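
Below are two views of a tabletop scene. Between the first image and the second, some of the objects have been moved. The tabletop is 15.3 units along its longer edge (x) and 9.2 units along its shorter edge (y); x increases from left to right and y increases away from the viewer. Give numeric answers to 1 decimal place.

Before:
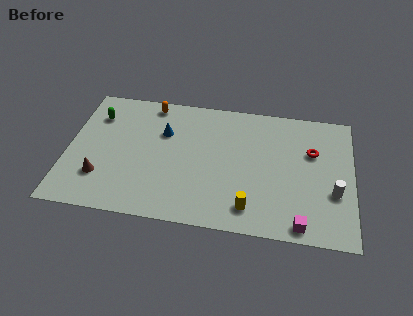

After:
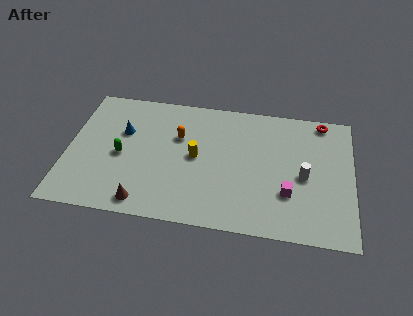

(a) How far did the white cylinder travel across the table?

1.8

From (14.3, 3.3) to (12.7, 4.2), the white cylinder covered √(1.6² + 0.9²) ≈ 1.8 units.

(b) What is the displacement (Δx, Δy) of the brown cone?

(2.4, -1.4)

The brown cone was at about (1.9, 2.5) and moved to about (4.3, 1.1).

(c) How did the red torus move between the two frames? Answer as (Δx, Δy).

(0.5, 2.3)

The red torus started near (13.1, 6.0) and ended near (13.6, 8.3).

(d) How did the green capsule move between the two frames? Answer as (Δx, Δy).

(1.5, -2.7)

The green capsule started near (1.4, 6.9) and ended near (2.9, 4.2).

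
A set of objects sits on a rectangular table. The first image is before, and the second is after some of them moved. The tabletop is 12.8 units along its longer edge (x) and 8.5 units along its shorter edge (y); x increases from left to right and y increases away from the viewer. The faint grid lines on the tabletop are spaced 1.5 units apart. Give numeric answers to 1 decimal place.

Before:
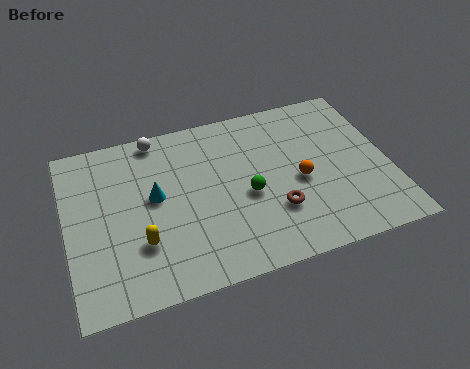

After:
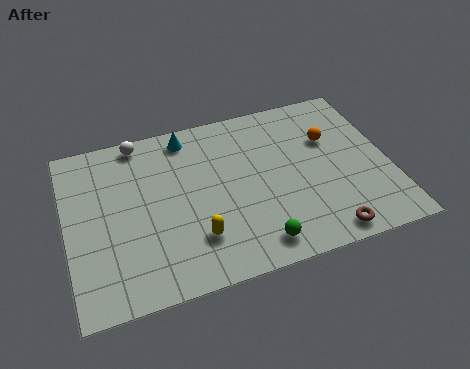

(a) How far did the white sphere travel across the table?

0.7

The white sphere was near (3.8, 7.7) before and (3.1, 7.7) after, so it travelled √(0.7² + 0.0²) ≈ 0.7 units.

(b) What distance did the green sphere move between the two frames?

2.5

The green sphere moved from about (7.1, 3.7) to (7.2, 1.2), a distance of √(0.1² + 2.5²) ≈ 2.5.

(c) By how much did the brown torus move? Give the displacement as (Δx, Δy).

(1.8, -1.7)

The brown torus started near (8.1, 2.6) and ended near (9.9, 0.9).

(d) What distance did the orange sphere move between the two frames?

2.3

The orange sphere was near (9.2, 3.8) before and (10.6, 5.6) after, so it travelled √(1.4² + 1.8²) ≈ 2.3 units.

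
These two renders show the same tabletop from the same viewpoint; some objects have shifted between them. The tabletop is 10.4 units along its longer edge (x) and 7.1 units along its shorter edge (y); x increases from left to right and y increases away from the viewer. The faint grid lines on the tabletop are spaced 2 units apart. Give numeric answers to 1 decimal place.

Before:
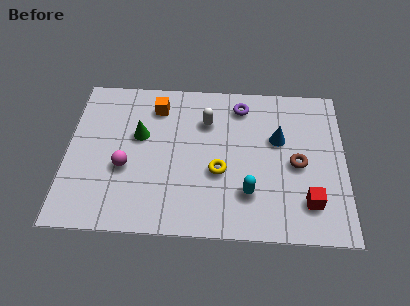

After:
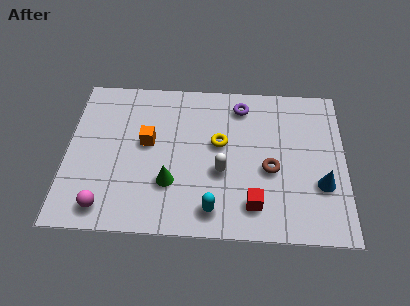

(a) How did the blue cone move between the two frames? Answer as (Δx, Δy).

(1.6, -2.0)

From the two frames, the blue cone sits at roughly (7.9, 4.4) before and (9.5, 2.4) after.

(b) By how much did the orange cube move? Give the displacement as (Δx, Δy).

(-0.3, -1.7)

The orange cube started near (3.3, 5.7) and ended near (3.0, 4.0).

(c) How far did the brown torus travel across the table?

1.0

The brown torus moved from about (8.6, 3.3) to (7.6, 3.0), a distance of √(1.0² + 0.3²) ≈ 1.0.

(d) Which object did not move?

the purple torus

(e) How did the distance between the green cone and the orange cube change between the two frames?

+0.5

The distance was about 1.5 in the first image and 2.0 in the second, so they moved 0.5 units further apart.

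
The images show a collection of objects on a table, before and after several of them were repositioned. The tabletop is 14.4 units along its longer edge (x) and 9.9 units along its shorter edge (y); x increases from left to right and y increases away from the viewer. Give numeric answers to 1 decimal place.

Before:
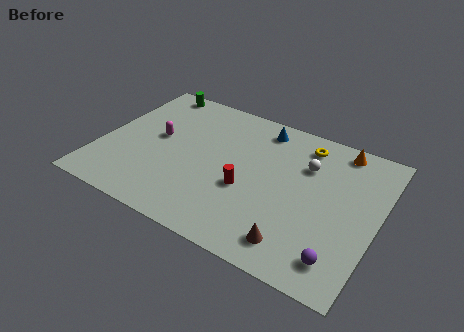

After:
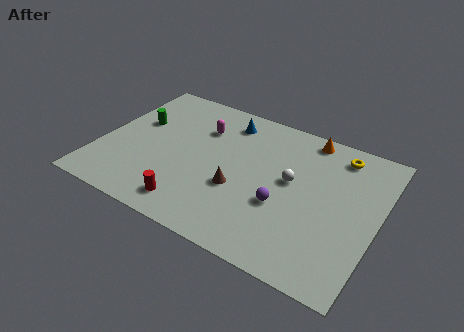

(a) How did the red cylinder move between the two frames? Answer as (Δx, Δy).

(-2.5, -2.4)

From the two frames, the red cylinder sits at roughly (7.8, 3.9) before and (5.3, 1.5) after.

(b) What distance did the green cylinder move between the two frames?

2.9

The green cylinder was near (1.9, 9.0) before and (1.6, 6.1) after, so it travelled √(0.3² + 2.9²) ≈ 2.9 units.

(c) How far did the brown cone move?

3.9

The brown cone was near (10.7, 1.6) before and (7.4, 3.7) after, so it travelled √(3.3² + 2.1²) ≈ 3.9 units.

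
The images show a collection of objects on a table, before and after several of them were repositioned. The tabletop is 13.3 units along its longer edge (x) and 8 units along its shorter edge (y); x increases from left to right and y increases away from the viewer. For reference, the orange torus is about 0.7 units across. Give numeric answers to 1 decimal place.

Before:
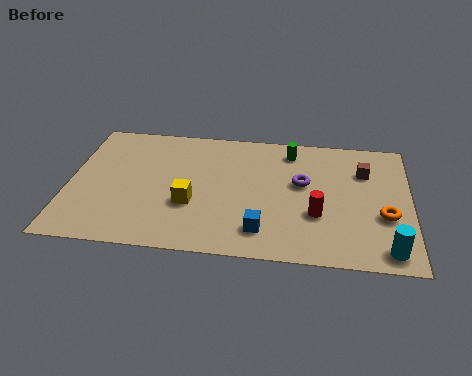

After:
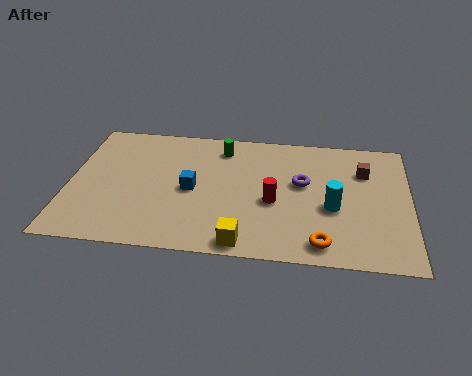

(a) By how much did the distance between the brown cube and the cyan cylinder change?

-2.1

The distance was about 4.8 in the first image and 2.7 in the second, so they moved 2.1 units closer together.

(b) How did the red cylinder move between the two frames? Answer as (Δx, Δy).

(-1.7, 0.6)

From the two frames, the red cylinder sits at roughly (9.7, 2.8) before and (8.0, 3.4) after.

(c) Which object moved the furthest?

the blue cube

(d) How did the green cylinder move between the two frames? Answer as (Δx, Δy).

(-2.7, -0.1)

From the two frames, the green cylinder sits at roughly (8.6, 6.7) before and (5.9, 6.6) after.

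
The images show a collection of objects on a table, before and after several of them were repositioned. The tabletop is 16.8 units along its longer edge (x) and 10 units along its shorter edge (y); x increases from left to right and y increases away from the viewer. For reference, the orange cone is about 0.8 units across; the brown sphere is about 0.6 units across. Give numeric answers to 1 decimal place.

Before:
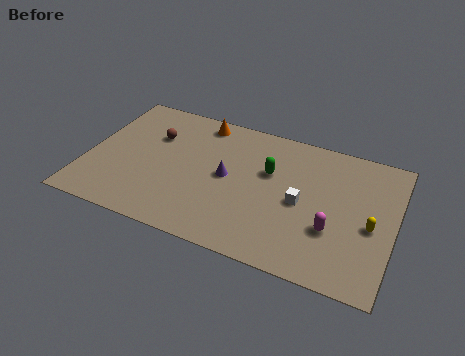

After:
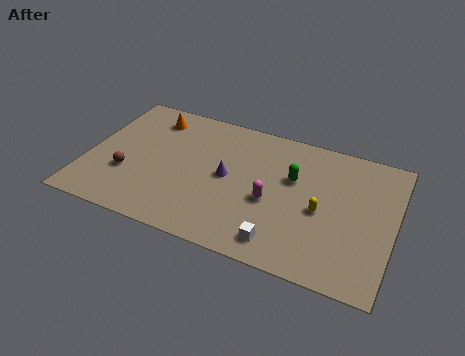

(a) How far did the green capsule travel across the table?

1.3

The green capsule was near (9.9, 6.3) before and (11.2, 6.3) after, so it travelled √(1.3² + 0.0²) ≈ 1.3 units.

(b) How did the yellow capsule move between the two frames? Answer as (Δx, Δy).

(-2.7, 0.1)

From the two frames, the yellow capsule sits at roughly (15.6, 4.4) before and (12.9, 4.5) after.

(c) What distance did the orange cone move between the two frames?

2.8

From (5.8, 8.8) to (3.1, 8.2), the orange cone covered √(2.7² + 0.6²) ≈ 2.8 units.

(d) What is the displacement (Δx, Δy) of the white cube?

(-0.8, -3.2)

The white cube was at about (11.8, 4.7) and moved to about (11.0, 1.5).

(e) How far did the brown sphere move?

3.6

From (3.4, 6.8) to (2.3, 3.4), the brown sphere covered √(1.1² + 3.4²) ≈ 3.6 units.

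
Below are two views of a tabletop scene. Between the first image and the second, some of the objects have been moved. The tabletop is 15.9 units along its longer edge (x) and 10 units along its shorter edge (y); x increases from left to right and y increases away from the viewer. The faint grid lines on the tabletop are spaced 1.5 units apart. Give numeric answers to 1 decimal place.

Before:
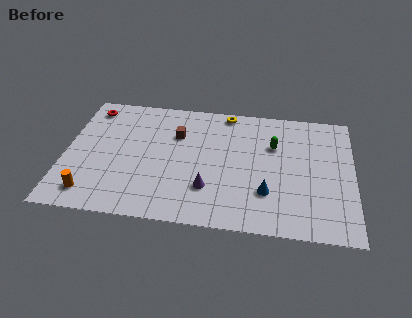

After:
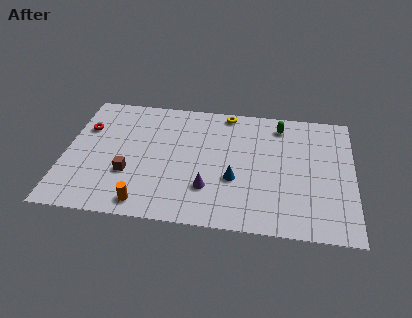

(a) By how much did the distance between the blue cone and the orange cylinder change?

-4.3

Before: roughly 9.7 units apart; after: 5.4. That's 4.3 units closer together.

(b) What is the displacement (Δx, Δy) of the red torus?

(-0.2, -1.7)

The red torus started near (1.2, 8.5) and ended near (1.0, 6.8).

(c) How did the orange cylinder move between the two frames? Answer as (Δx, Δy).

(3.0, -0.4)

From the two frames, the orange cylinder sits at roughly (1.6, 1.6) before and (4.6, 1.2) after.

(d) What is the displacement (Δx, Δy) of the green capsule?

(0.3, 1.7)

The green capsule was at about (11.5, 6.7) and moved to about (11.8, 8.4).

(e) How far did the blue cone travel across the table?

2.0

The blue cone moved from about (11.2, 2.9) to (9.4, 3.7), a distance of √(1.8² + 0.8²) ≈ 2.0.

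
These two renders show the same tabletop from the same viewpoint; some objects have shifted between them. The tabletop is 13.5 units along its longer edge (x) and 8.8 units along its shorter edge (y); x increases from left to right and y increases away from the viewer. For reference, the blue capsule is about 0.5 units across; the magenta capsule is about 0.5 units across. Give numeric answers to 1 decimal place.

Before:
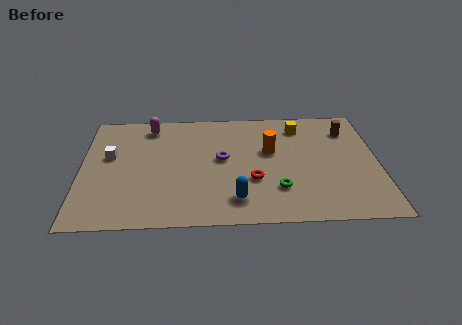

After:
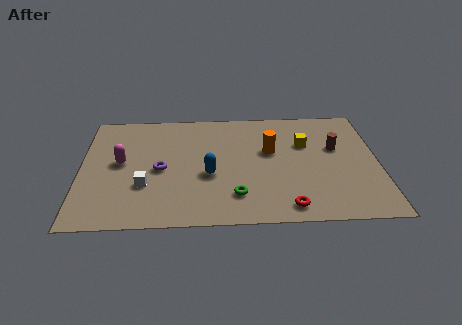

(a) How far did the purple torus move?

2.9

The purple torus moved from about (6.4, 4.8) to (3.6, 4.1), a distance of √(2.8² + 0.7²) ≈ 2.9.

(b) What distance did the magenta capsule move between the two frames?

3.1

The magenta capsule was near (3.1, 7.5) before and (1.8, 4.7) after, so it travelled √(1.3² + 2.8²) ≈ 3.1 units.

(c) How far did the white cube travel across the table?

2.8

The white cube was near (1.3, 5.2) before and (2.9, 2.9) after, so it travelled √(1.6² + 2.3²) ≈ 2.8 units.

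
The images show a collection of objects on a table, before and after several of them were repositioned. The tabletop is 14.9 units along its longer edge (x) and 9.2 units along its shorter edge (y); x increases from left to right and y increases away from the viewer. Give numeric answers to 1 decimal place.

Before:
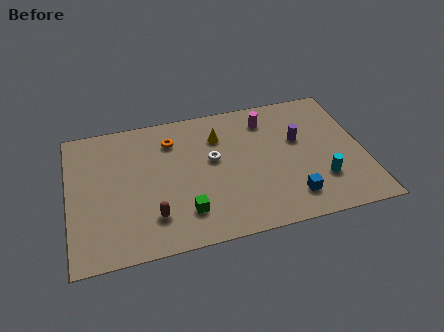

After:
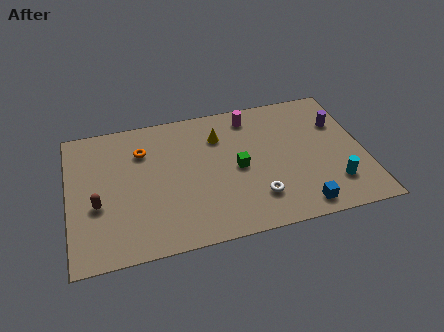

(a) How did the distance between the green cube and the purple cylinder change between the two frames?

-1.3

Before: roughly 6.9 units apart; after: 5.6. That's 1.3 units closer together.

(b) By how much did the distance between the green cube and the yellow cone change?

-2.6

Before: roughly 5.1 units apart; after: 2.5. That's 2.6 units closer together.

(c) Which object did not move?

the yellow cone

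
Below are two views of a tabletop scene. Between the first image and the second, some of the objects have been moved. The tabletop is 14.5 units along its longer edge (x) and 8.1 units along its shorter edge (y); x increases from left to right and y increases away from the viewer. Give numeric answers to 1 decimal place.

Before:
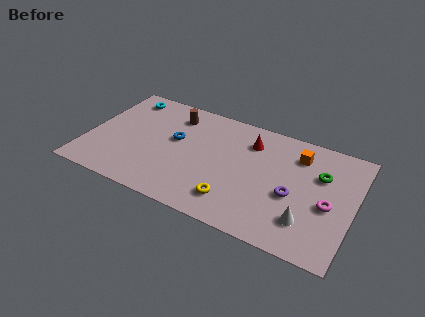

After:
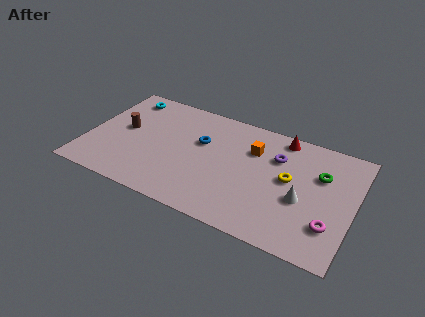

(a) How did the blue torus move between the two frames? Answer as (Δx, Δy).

(1.4, 0.4)

The blue torus started near (4.7, 4.7) and ended near (6.1, 5.1).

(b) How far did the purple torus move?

2.5

The purple torus was near (11.3, 3.4) before and (10.2, 5.7) after, so it travelled √(1.1² + 2.3²) ≈ 2.5 units.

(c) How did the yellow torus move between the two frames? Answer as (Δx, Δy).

(2.7, 2.7)

From the two frames, the yellow torus sits at roughly (8.3, 1.7) before and (11.0, 4.4) after.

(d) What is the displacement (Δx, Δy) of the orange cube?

(-2.4, -0.6)

From the two frames, the orange cube sits at roughly (11.3, 6.3) before and (8.9, 5.7) after.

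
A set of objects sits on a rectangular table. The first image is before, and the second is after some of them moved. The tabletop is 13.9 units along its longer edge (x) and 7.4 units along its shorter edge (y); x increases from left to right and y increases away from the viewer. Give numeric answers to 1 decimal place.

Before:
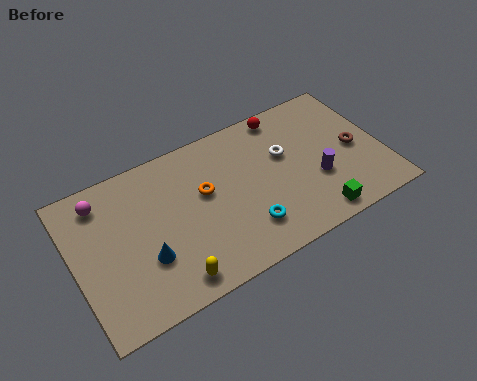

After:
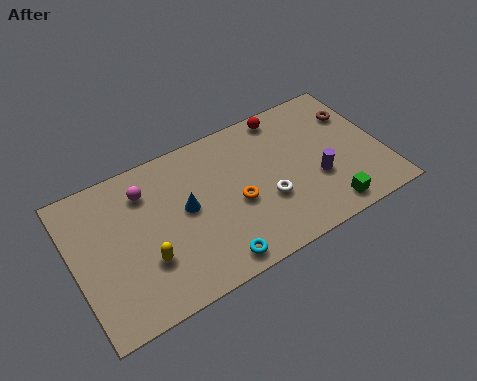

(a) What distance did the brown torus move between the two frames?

1.8

From (12.7, 3.5) to (13.0, 5.3), the brown torus covered √(0.3² + 1.8²) ≈ 1.8 units.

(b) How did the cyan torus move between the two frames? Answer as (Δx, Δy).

(-1.6, -0.9)

From the two frames, the cyan torus sits at roughly (7.4, 1.8) before and (5.8, 0.9) after.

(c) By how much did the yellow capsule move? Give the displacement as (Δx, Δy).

(-0.9, 1.4)

The yellow capsule started near (3.9, 1.0) and ended near (3.0, 2.4).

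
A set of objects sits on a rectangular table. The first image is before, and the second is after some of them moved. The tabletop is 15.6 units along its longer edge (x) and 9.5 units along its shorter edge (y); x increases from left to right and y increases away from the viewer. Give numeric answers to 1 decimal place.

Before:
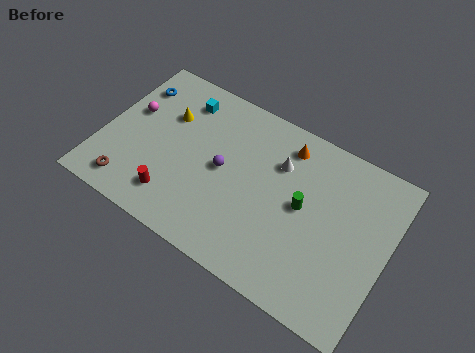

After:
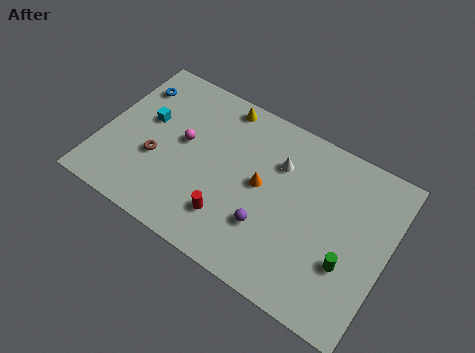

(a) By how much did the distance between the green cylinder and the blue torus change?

+3.1

They were about 10.2 units apart before and 13.3 after — 3.1 units further apart.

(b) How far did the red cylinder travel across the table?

3.0

The red cylinder moved from about (4.4, 1.9) to (7.4, 2.3), a distance of √(3.0² + 0.4²) ≈ 3.0.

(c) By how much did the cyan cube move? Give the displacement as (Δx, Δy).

(-1.6, -2.1)

The cyan cube started near (3.8, 7.7) and ended near (2.2, 5.6).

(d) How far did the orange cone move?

3.0

From (9.6, 7.9) to (8.7, 5.0), the orange cone covered √(0.9² + 2.9²) ≈ 3.0 units.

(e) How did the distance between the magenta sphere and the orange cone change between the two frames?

-4.2

Before: roughly 8.6 units apart; after: 4.4. That's 4.2 units closer together.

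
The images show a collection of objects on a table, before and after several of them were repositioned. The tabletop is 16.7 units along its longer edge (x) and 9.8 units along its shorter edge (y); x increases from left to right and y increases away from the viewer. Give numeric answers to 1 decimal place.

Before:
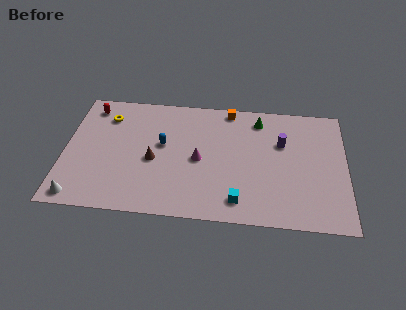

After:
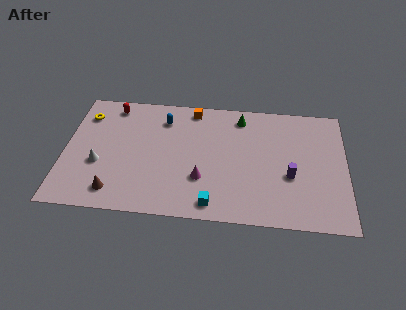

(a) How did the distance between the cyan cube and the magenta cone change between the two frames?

-1.8

They were about 3.8 units apart before and 2.0 after — 1.8 units closer together.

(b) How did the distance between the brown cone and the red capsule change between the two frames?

+1.3

The distance was about 5.6 in the first image and 6.9 in the second, so they moved 1.3 units further apart.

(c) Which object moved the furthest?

the brown cone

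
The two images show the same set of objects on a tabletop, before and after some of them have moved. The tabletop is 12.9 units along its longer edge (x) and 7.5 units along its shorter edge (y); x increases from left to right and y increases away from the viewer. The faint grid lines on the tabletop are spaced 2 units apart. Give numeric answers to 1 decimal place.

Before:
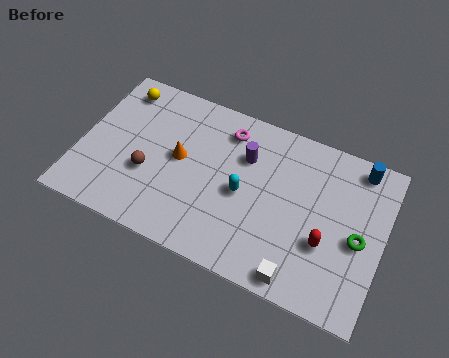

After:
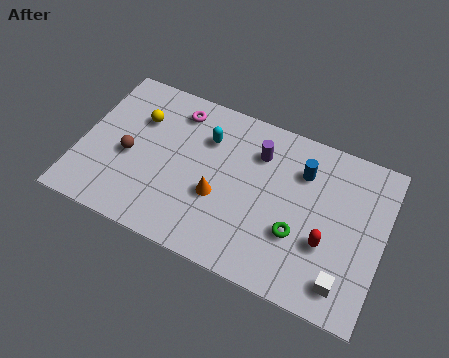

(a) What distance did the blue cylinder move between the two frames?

2.5

The blue cylinder moved from about (11.6, 6.6) to (9.3, 5.5), a distance of √(2.3² + 1.1²) ≈ 2.5.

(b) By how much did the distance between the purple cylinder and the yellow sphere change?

-0.6

They were about 5.7 units apart before and 5.1 after — 0.6 units closer together.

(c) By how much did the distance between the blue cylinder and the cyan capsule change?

-1.4

The distance was about 5.5 in the first image and 4.1 in the second, so they moved 1.4 units closer together.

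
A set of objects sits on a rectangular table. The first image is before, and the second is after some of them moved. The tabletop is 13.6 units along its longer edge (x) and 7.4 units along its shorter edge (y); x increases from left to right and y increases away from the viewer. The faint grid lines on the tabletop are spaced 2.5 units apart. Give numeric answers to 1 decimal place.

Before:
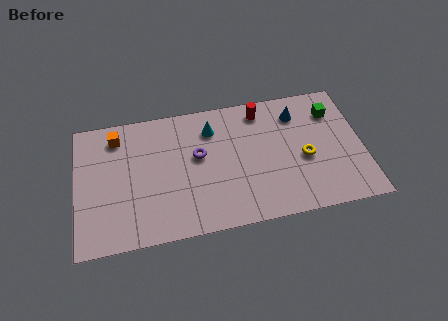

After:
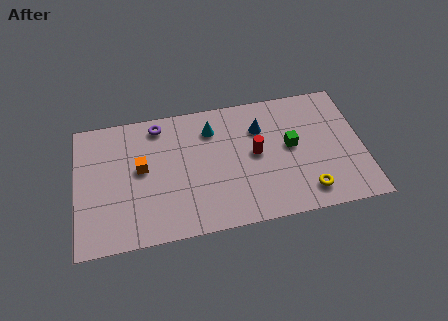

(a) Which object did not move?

the cyan cone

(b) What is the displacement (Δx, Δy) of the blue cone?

(-1.8, -0.5)

From the two frames, the blue cone sits at roughly (10.6, 5.8) before and (8.8, 5.3) after.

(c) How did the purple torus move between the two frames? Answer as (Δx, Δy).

(-1.8, 2.1)

The purple torus was at about (5.8, 4.3) and moved to about (4.0, 6.4).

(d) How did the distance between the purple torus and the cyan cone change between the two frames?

+1.0

Before: roughly 1.6 units apart; after: 2.6. That's 1.0 units further apart.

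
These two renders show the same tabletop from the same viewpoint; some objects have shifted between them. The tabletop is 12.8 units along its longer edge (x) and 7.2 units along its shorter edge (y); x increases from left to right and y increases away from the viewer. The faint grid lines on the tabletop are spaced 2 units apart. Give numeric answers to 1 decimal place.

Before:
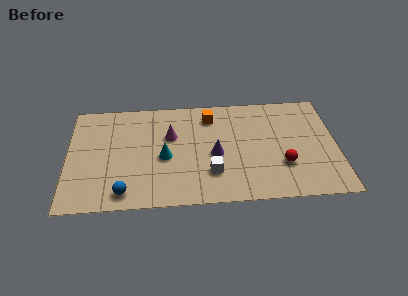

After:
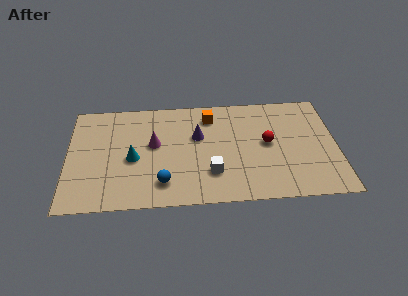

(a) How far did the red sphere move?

1.7

The red sphere was near (10.2, 2.3) before and (9.5, 3.8) after, so it travelled √(0.7² + 1.5²) ≈ 1.7 units.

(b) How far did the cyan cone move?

1.5

The cyan cone moved from about (4.6, 3.2) to (3.1, 3.2), a distance of √(1.5² + 0.0²) ≈ 1.5.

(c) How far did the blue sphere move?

1.9

The blue sphere moved from about (2.7, 1.0) to (4.5, 1.5), a distance of √(1.8² + 0.5²) ≈ 1.9.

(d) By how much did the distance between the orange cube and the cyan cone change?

+1.1

They were about 3.4 units apart before and 4.5 after — 1.1 units further apart.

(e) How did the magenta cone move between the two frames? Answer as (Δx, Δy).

(-0.8, -0.5)

From the two frames, the magenta cone sits at roughly (4.9, 4.6) before and (4.1, 4.1) after.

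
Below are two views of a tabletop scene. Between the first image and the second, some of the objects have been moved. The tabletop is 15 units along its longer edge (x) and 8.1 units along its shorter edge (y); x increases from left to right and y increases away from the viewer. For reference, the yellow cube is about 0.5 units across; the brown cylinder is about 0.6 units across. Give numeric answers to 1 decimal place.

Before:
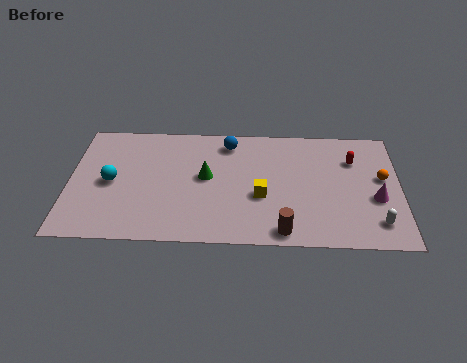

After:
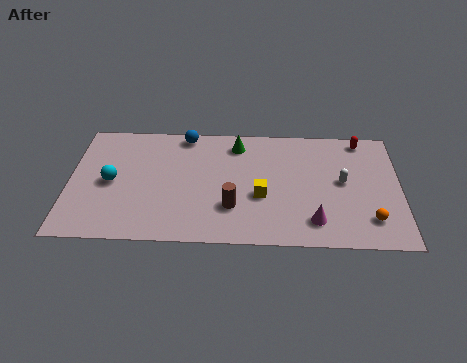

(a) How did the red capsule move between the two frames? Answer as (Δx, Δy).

(0.4, 1.4)

The red capsule started near (12.9, 5.8) and ended near (13.3, 7.2).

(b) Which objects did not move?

the cyan sphere and the yellow cube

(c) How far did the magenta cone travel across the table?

3.2

The magenta cone was near (13.9, 3.2) before and (11.1, 1.6) after, so it travelled √(2.8² + 1.6²) ≈ 3.2 units.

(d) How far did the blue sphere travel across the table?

2.1

From (7.2, 6.8) to (5.2, 7.3), the blue sphere covered √(2.0² + 0.5²) ≈ 2.1 units.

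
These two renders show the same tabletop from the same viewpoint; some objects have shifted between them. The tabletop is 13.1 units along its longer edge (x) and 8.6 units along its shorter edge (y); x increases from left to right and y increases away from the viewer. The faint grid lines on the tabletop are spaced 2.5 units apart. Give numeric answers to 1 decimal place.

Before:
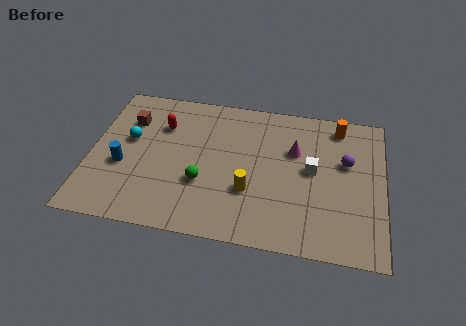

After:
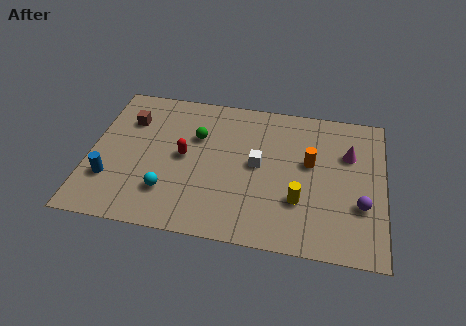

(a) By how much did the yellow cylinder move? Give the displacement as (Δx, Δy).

(2.2, -0.2)

The yellow cylinder was at about (7.2, 2.9) and moved to about (9.4, 2.7).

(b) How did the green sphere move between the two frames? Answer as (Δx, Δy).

(-0.4, 2.7)

The green sphere started near (5.1, 3.0) and ended near (4.7, 5.7).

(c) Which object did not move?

the brown cube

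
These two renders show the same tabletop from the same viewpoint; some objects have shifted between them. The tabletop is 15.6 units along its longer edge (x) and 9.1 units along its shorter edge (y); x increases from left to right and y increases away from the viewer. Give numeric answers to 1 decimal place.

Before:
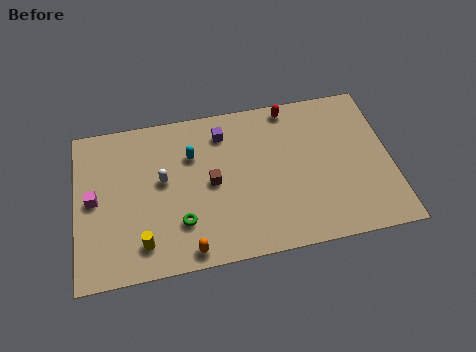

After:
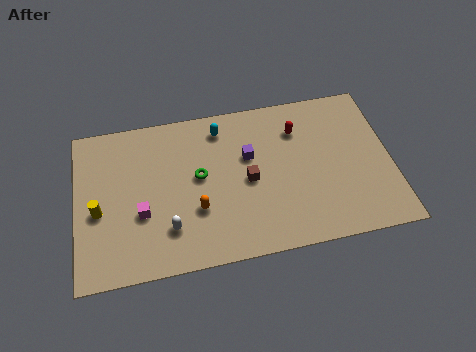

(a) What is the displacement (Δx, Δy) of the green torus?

(1.0, 2.5)

The green torus started near (5.1, 2.5) and ended near (6.1, 5.0).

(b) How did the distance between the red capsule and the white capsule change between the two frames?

+0.8

The distance was about 7.2 in the first image and 8.0 in the second, so they moved 0.8 units further apart.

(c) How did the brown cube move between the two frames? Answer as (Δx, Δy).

(1.8, -0.2)

The brown cube started near (6.7, 4.5) and ended near (8.5, 4.3).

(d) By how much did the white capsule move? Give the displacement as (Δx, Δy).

(0.2, -2.8)

From the two frames, the white capsule sits at roughly (4.3, 5.1) before and (4.5, 2.3) after.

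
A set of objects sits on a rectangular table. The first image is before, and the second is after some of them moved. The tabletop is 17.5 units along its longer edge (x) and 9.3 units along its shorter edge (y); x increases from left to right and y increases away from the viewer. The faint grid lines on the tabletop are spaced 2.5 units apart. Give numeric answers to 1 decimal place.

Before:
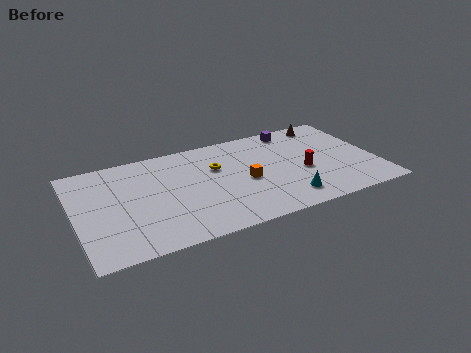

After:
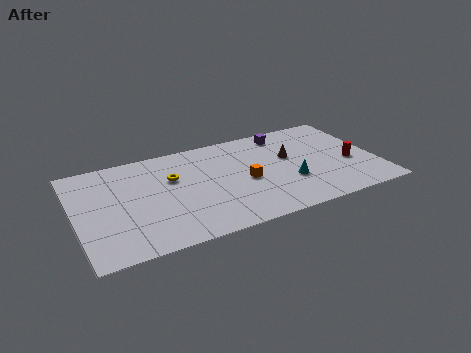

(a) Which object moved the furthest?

the brown cone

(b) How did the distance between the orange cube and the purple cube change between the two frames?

-0.5

The distance was about 5.2 in the first image and 4.7 in the second, so they moved 0.5 units closer together.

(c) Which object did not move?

the orange cube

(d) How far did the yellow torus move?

2.6

From (8.3, 6.1) to (5.7, 6.0), the yellow torus covered √(2.6² + 0.1²) ≈ 2.6 units.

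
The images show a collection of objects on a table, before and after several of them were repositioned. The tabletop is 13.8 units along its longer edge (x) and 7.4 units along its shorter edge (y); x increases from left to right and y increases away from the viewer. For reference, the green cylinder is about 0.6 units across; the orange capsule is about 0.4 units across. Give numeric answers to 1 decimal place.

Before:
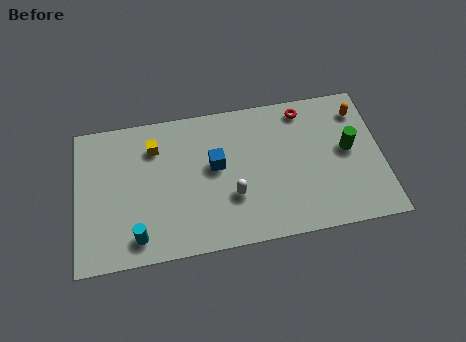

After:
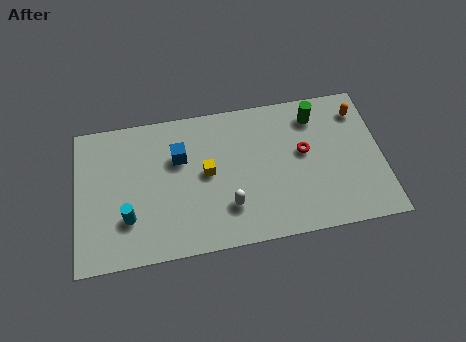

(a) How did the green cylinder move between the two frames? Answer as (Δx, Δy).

(-1.4, 2.0)

The green cylinder was at about (12.3, 4.0) and moved to about (10.9, 6.0).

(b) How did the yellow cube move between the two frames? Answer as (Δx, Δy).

(2.3, -1.7)

From the two frames, the yellow cube sits at roughly (3.6, 5.6) before and (5.9, 3.9) after.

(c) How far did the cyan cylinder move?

1.1

The cyan cylinder moved from about (2.7, 1.2) to (2.3, 2.2), a distance of √(0.4² + 1.0²) ≈ 1.1.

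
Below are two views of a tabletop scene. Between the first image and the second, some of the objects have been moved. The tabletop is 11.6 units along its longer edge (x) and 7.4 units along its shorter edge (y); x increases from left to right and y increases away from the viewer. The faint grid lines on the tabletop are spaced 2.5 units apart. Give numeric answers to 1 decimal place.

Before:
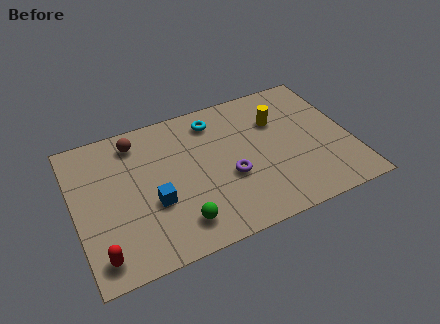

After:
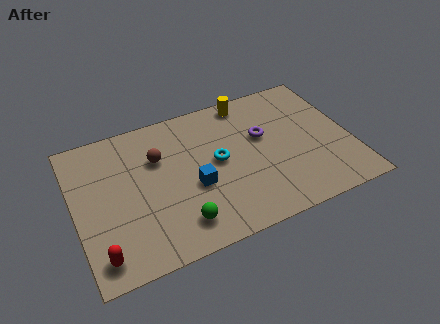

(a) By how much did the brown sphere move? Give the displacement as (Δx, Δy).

(0.8, -1.2)

The brown sphere was at about (2.8, 6.2) and moved to about (3.6, 5.0).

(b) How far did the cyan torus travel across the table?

2.2

The cyan torus was near (6.1, 6.1) before and (6.0, 3.9) after, so it travelled √(0.1² + 2.2²) ≈ 2.2 units.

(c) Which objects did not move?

the red capsule and the green sphere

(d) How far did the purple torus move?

2.3

The purple torus moved from about (6.4, 2.9) to (8.0, 4.5), a distance of √(1.6² + 1.6²) ≈ 2.3.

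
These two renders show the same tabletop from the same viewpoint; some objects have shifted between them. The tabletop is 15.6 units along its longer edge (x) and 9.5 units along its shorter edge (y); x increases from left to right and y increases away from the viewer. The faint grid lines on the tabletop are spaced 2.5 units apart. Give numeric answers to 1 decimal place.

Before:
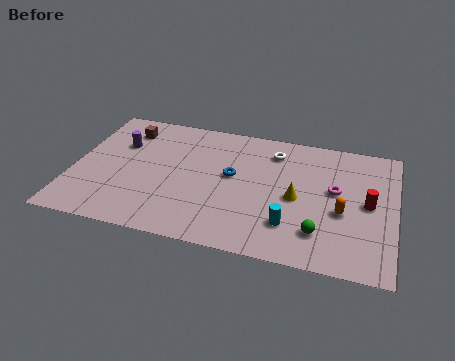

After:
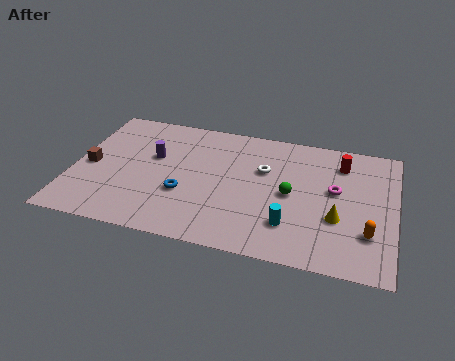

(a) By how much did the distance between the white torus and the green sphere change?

-3.9

They were about 6.0 units apart before and 2.1 after — 3.9 units closer together.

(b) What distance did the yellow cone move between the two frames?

2.2

The yellow cone was near (10.9, 4.4) before and (12.9, 3.4) after, so it travelled √(2.0² + 1.0²) ≈ 2.2 units.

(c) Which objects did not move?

the magenta torus and the cyan cylinder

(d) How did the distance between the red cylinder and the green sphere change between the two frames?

+0.3

Before: roughly 3.4 units apart; after: 3.7. That's 0.3 units further apart.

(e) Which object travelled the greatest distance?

the brown cube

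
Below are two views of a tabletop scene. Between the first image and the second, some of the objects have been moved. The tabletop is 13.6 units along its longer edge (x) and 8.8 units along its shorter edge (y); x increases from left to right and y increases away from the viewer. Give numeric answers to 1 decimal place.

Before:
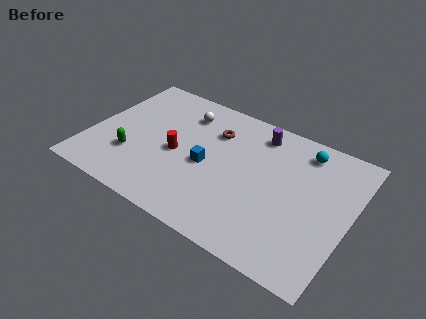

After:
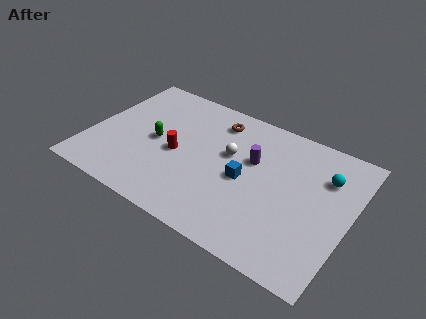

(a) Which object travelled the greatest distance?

the white sphere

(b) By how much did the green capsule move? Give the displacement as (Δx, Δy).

(1.0, 1.6)

From the two frames, the green capsule sits at roughly (2.4, 2.7) before and (3.4, 4.3) after.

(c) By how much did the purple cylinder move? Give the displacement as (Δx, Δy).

(0.0, -1.9)

From the two frames, the purple cylinder sits at roughly (8.4, 7.4) before and (8.4, 5.5) after.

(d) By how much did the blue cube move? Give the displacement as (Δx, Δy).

(2.0, 0.1)

From the two frames, the blue cube sits at roughly (6.2, 4.0) before and (8.2, 4.1) after.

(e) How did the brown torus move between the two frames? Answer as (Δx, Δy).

(0.0, 0.8)

The brown torus started near (6.2, 6.4) and ended near (6.2, 7.2).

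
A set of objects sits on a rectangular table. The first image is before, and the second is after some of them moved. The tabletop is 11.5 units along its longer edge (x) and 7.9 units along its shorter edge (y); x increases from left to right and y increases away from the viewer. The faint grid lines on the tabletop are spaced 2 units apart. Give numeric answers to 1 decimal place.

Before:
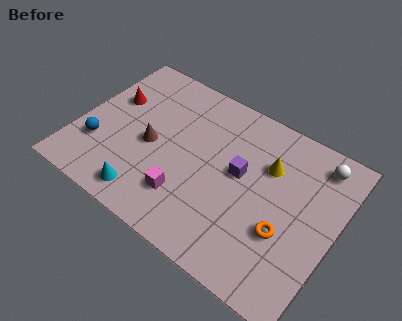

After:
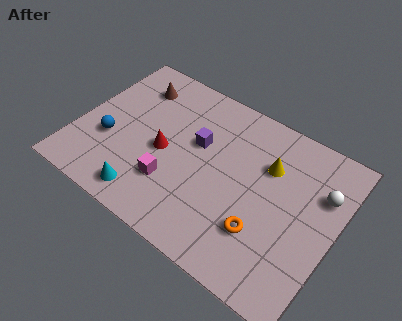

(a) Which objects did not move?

the yellow cone and the cyan cone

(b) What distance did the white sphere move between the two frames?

1.4

The white sphere was near (10.3, 6.7) before and (10.7, 5.4) after, so it travelled √(0.4² + 1.3²) ≈ 1.4 units.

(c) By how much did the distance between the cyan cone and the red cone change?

-2.1

The distance was about 4.6 in the first image and 2.5 in the second, so they moved 2.1 units closer together.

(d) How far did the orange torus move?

1.0

The orange torus moved from about (9.5, 2.8) to (8.6, 2.3), a distance of √(0.9² + 0.5²) ≈ 1.0.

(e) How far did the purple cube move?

2.0

From (7.2, 4.4) to (5.2, 4.8), the purple cube covered √(2.0² + 0.4²) ≈ 2.0 units.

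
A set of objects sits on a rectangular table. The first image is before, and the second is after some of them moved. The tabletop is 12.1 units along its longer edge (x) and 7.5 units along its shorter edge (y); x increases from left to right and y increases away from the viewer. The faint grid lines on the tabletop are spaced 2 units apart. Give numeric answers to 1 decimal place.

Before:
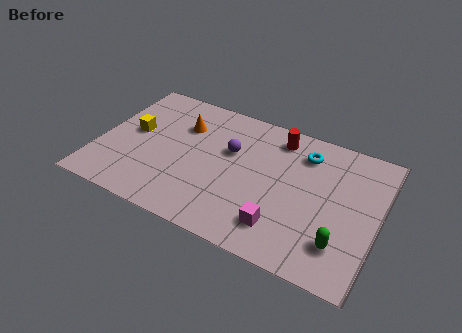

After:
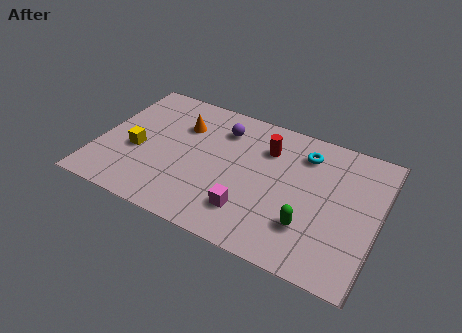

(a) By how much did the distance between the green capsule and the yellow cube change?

-1.9

The distance was about 9.6 in the first image and 7.7 in the second, so they moved 1.9 units closer together.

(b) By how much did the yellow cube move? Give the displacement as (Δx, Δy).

(0.3, -1.0)

The yellow cube started near (1.4, 4.1) and ended near (1.7, 3.1).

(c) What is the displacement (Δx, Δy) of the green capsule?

(-1.4, 0.3)

From the two frames, the green capsule sits at roughly (10.7, 1.8) before and (9.3, 2.1) after.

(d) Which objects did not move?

the cyan torus and the orange cone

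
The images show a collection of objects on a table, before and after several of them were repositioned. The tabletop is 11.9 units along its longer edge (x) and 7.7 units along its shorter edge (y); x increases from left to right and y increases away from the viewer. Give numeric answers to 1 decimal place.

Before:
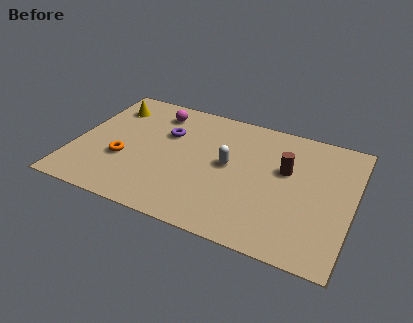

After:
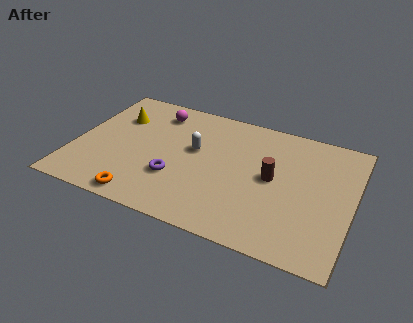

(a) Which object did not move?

the magenta sphere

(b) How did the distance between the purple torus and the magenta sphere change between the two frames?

+2.7

The distance was about 1.3 in the first image and 4.0 in the second, so they moved 2.7 units further apart.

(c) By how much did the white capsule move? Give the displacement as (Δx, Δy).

(-1.5, 0.4)

The white capsule was at about (6.6, 4.1) and moved to about (5.1, 4.5).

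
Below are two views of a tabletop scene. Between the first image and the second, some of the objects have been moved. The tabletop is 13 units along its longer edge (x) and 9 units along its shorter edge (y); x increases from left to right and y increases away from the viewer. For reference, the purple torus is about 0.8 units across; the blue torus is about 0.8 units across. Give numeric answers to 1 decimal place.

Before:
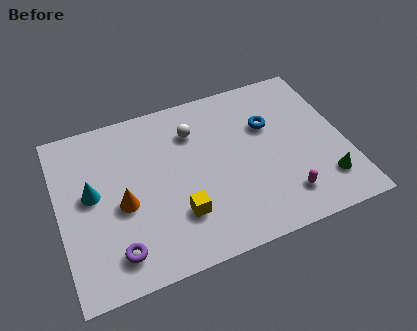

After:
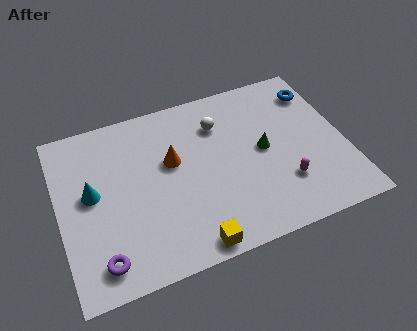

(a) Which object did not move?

the cyan cone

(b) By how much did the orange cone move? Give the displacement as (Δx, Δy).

(2.4, 1.5)

From the two frames, the orange cone sits at roughly (2.8, 3.9) before and (5.2, 5.4) after.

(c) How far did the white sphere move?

1.2

The white sphere moved from about (6.3, 6.7) to (7.5, 6.7), a distance of √(1.2² + 0.0²) ≈ 1.2.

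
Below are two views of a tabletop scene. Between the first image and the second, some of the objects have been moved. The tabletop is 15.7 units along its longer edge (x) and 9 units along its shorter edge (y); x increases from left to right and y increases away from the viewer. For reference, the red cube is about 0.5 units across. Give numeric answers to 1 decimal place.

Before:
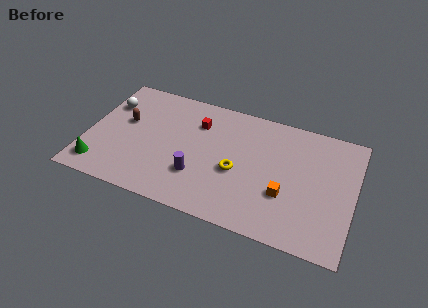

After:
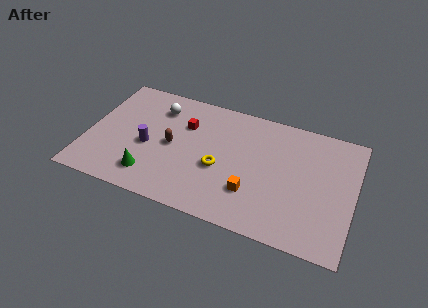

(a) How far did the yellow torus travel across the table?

1.0

The yellow torus moved from about (8.9, 3.8) to (7.9, 3.7), a distance of √(1.0² + 0.1²) ≈ 1.0.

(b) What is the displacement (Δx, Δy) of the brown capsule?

(2.9, -0.9)

The brown capsule started near (2.1, 5.3) and ended near (5.0, 4.4).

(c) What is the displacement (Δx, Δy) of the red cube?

(-0.7, -0.4)

The red cube was at about (6.3, 6.6) and moved to about (5.6, 6.2).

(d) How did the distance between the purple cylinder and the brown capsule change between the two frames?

-3.8

Before: roughly 5.3 units apart; after: 1.5. That's 3.8 units closer together.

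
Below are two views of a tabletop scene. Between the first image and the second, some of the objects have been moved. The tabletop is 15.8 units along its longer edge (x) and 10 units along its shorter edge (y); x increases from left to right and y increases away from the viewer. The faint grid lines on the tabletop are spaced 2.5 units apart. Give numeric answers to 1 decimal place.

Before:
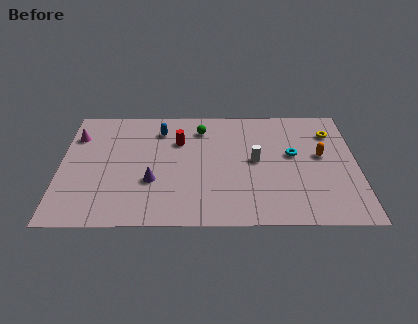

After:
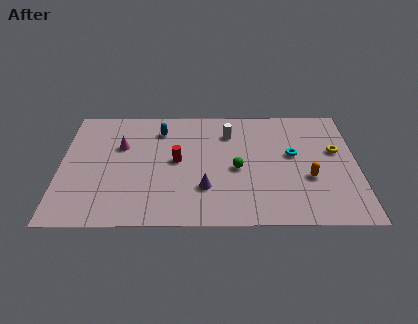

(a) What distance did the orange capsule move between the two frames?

2.0

From (13.9, 5.6) to (13.2, 3.7), the orange capsule covered √(0.7² + 1.9²) ≈ 2.0 units.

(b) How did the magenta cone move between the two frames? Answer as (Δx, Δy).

(2.4, -0.9)

The magenta cone started near (0.8, 7.4) and ended near (3.2, 6.5).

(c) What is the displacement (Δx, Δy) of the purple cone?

(2.8, -0.6)

The purple cone was at about (4.9, 3.5) and moved to about (7.7, 2.9).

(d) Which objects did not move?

the cyan torus and the blue capsule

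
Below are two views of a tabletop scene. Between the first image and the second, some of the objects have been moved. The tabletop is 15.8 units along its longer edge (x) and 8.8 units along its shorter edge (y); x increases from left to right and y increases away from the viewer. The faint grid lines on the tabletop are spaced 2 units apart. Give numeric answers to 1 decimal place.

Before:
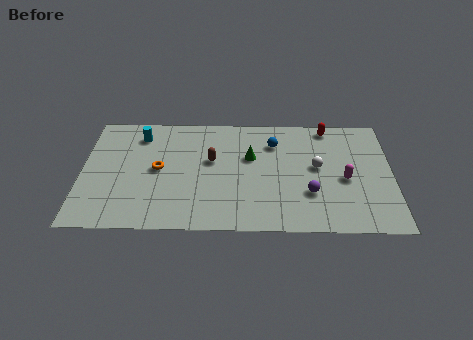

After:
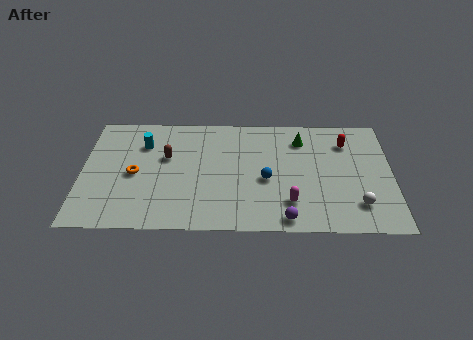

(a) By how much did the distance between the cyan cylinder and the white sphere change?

+2.4

Before: roughly 9.4 units apart; after: 11.8. That's 2.4 units further apart.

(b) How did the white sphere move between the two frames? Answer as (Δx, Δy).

(2.0, -2.8)

The white sphere started near (12.0, 4.8) and ended near (14.0, 2.0).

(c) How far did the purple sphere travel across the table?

2.2

From (11.6, 2.8) to (10.4, 0.9), the purple sphere covered √(1.2² + 1.9²) ≈ 2.2 units.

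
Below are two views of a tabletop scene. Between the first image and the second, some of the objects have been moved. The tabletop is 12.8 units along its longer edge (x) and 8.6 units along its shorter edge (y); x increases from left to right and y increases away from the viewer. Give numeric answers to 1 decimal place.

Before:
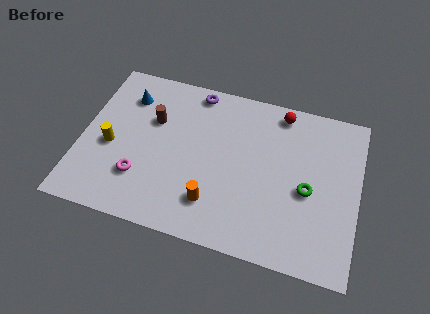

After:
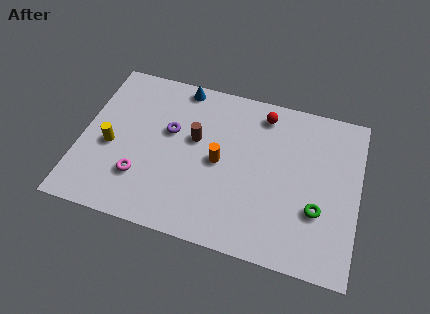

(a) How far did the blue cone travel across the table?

2.7

The blue cone was near (1.9, 6.6) before and (4.3, 7.8) after, so it travelled √(2.4² + 1.2²) ≈ 2.7 units.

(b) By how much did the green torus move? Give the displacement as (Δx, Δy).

(0.5, -0.9)

The green torus was at about (10.5, 3.8) and moved to about (11.0, 2.9).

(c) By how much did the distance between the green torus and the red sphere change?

+1.1

The distance was about 4.1 in the first image and 5.2 in the second, so they moved 1.1 units further apart.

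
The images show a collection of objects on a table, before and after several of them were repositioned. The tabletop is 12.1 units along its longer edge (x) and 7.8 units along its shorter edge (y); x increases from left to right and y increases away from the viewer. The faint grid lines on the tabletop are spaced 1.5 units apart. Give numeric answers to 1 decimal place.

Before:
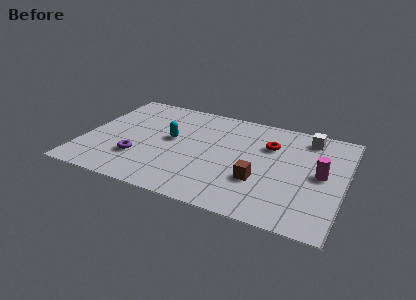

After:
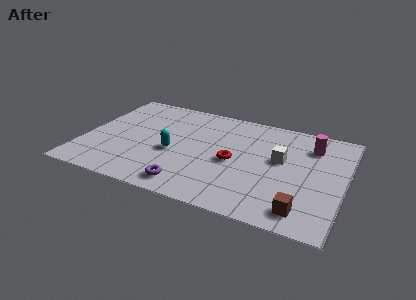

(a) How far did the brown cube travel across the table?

2.5

The brown cube moved from about (8.3, 2.6) to (10.4, 1.2), a distance of √(2.1² + 1.4²) ≈ 2.5.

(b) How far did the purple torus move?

2.8

The purple torus was near (2.7, 2.3) before and (5.2, 1.1) after, so it travelled √(2.5² + 1.2²) ≈ 2.8 units.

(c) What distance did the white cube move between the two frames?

2.4

The white cube moved from about (10.2, 6.6) to (9.1, 4.5), a distance of √(1.1² + 2.1²) ≈ 2.4.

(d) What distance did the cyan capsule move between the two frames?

1.0

From (4.0, 4.3) to (4.2, 3.3), the cyan capsule covered √(0.2² + 1.0²) ≈ 1.0 units.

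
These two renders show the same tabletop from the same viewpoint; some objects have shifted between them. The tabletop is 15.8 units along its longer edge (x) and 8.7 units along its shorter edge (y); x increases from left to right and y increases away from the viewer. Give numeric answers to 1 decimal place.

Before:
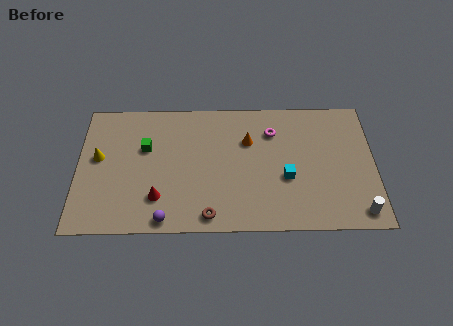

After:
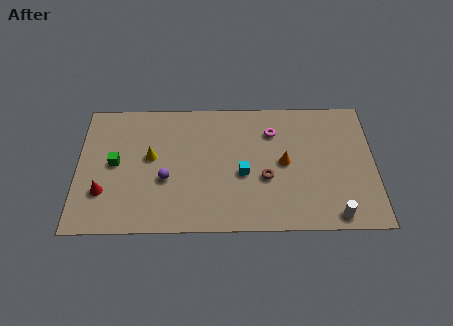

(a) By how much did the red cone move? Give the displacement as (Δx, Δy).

(-2.9, 0.4)

From the two frames, the red cone sits at roughly (4.3, 2.2) before and (1.4, 2.6) after.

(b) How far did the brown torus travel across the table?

3.8

The brown torus moved from about (7.0, 1.0) to (10.0, 3.4), a distance of √(3.0² + 2.4²) ≈ 3.8.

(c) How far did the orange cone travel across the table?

2.4

The orange cone was near (9.1, 5.9) before and (11.0, 4.4) after, so it travelled √(1.9² + 1.5²) ≈ 2.4 units.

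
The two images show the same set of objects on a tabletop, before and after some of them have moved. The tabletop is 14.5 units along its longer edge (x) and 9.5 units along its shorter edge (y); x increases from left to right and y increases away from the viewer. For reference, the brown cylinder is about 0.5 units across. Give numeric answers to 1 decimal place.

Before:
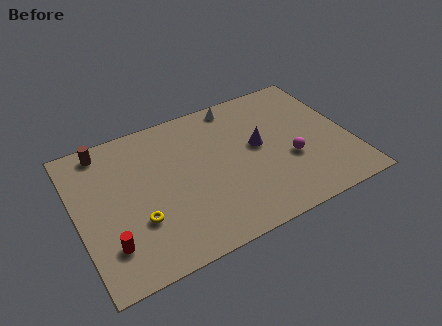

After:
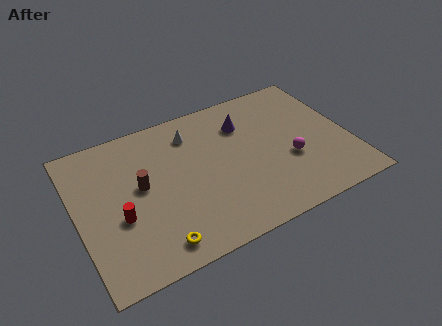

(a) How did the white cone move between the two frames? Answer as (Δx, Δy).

(-2.6, -1.0)

From the two frames, the white cone sits at roughly (9.0, 8.5) before and (6.4, 7.5) after.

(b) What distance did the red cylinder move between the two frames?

1.6

From (1.4, 2.3) to (2.1, 3.7), the red cylinder covered √(0.7² + 1.4²) ≈ 1.6 units.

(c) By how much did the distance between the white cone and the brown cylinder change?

-3.4

They were about 7.2 units apart before and 3.8 after — 3.4 units closer together.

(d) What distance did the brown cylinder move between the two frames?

3.6

From (1.8, 8.4) to (3.4, 5.2), the brown cylinder covered √(1.6² + 3.2²) ≈ 3.6 units.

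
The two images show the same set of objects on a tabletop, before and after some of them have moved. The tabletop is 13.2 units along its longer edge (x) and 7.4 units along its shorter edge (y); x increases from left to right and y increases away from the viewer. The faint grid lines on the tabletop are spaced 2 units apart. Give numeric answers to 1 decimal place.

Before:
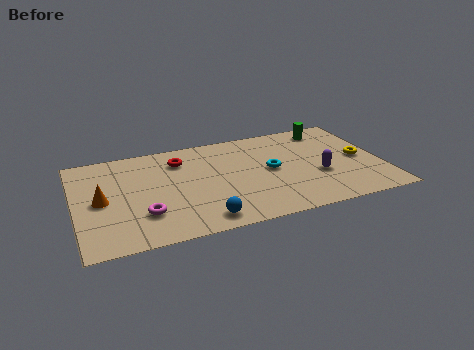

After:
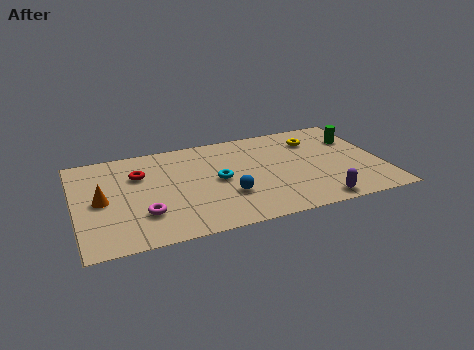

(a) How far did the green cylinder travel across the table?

1.6

The green cylinder moved from about (11.2, 6.3) to (12.3, 5.2), a distance of √(1.1² + 1.1²) ≈ 1.6.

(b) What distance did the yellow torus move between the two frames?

2.7

The yellow torus was near (12.3, 3.6) before and (10.5, 5.6) after, so it travelled √(1.8² + 2.0²) ≈ 2.7 units.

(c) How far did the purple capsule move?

2.0

The purple capsule was near (10.4, 2.8) before and (10.1, 0.8) after, so it travelled √(0.3² + 2.0²) ≈ 2.0 units.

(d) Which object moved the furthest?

the yellow torus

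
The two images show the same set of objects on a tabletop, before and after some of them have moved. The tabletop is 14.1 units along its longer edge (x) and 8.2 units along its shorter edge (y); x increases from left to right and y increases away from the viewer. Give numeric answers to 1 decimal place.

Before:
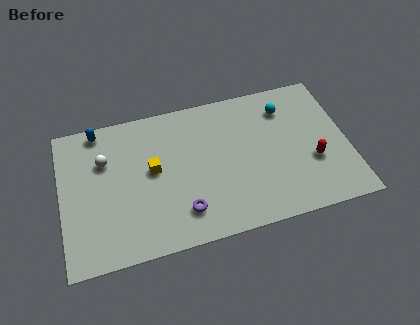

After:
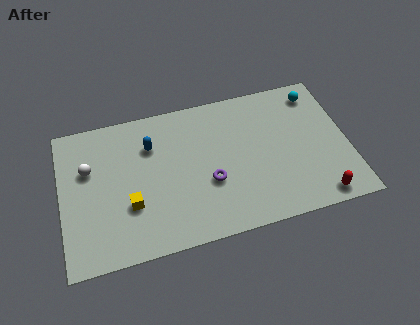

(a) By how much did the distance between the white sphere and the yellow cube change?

+0.6

They were about 2.5 units apart before and 3.1 after — 0.6 units further apart.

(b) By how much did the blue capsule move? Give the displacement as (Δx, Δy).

(2.5, -1.5)

From the two frames, the blue capsule sits at roughly (2.0, 7.4) before and (4.5, 5.9) after.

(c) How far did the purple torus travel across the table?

1.9

The purple torus moved from about (5.8, 1.8) to (7.2, 3.1), a distance of √(1.4² + 1.3²) ≈ 1.9.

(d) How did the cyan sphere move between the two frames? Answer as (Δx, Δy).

(1.6, 0.5)

The cyan sphere was at about (11.2, 6.4) and moved to about (12.8, 6.9).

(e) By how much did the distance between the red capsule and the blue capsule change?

-1.9

They were about 11.2 units apart before and 9.3 after — 1.9 units closer together.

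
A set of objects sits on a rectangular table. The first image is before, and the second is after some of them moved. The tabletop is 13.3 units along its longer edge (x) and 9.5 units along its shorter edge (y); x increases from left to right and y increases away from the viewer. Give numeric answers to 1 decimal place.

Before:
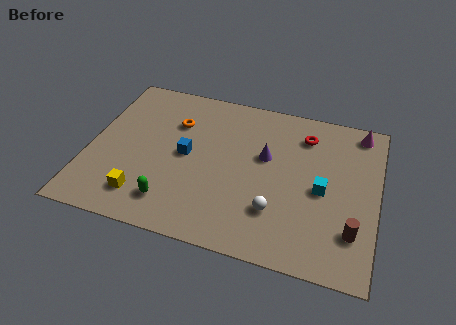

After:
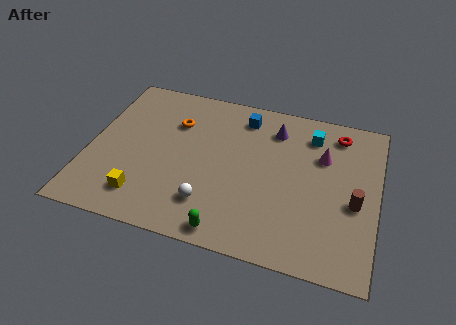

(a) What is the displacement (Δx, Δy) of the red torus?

(1.5, 0.5)

From the two frames, the red torus sits at roughly (9.8, 7.5) before and (11.3, 8.0) after.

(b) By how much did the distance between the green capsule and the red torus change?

+0.3

Before: roughly 8.1 units apart; after: 8.4. That's 0.3 units further apart.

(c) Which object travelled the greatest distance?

the blue cube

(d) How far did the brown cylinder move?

1.6

From (12.3, 2.4) to (12.3, 4.0), the brown cylinder covered √(0.0² + 1.6²) ≈ 1.6 units.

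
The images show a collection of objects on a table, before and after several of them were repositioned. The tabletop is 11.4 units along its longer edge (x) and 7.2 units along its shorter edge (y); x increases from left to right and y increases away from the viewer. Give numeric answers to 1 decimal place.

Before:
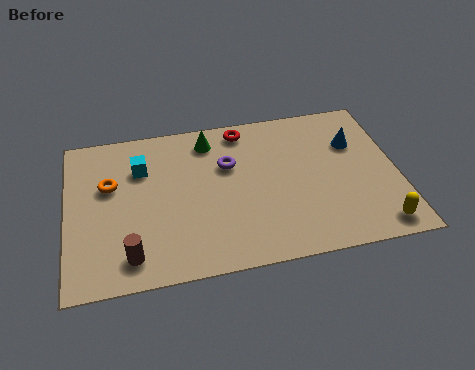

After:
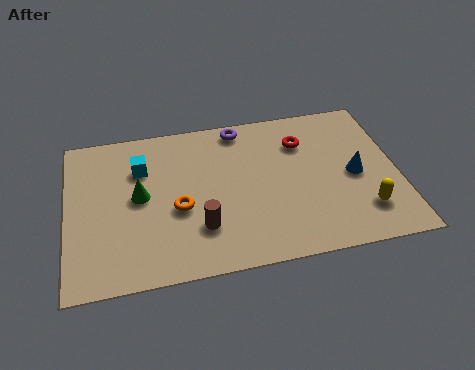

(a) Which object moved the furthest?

the green cone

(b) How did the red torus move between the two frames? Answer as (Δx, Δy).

(2.0, -1.0)

From the two frames, the red torus sits at roughly (6.2, 6.3) before and (8.2, 5.3) after.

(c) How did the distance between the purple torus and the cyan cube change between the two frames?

+0.7

Before: roughly 3.0 units apart; after: 3.7. That's 0.7 units further apart.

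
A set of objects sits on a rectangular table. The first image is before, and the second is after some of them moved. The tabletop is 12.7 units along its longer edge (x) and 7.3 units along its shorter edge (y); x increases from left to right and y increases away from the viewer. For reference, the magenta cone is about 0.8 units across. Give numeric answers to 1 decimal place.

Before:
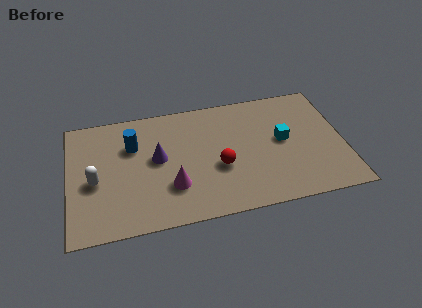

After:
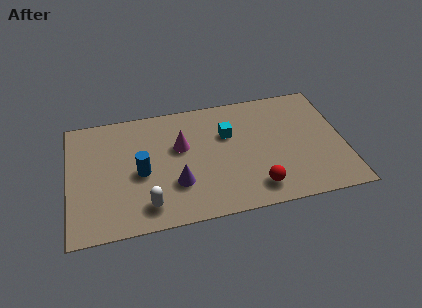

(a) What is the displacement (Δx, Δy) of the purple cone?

(0.8, -1.7)

The purple cone was at about (4.1, 4.0) and moved to about (4.9, 2.3).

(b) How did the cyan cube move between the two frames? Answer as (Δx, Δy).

(-2.5, 0.9)

From the two frames, the cyan cube sits at roughly (9.9, 3.9) before and (7.4, 4.8) after.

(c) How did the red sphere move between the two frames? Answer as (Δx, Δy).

(1.6, -1.6)

The red sphere was at about (6.9, 2.9) and moved to about (8.5, 1.3).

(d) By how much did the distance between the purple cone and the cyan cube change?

-2.3

The distance was about 5.8 in the first image and 3.5 in the second, so they moved 2.3 units closer together.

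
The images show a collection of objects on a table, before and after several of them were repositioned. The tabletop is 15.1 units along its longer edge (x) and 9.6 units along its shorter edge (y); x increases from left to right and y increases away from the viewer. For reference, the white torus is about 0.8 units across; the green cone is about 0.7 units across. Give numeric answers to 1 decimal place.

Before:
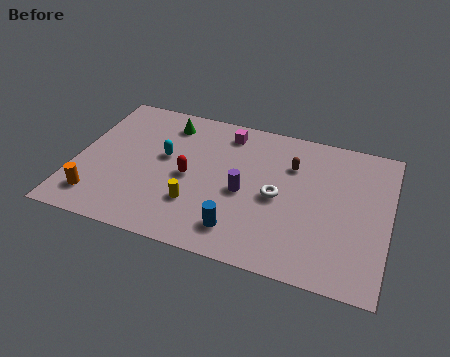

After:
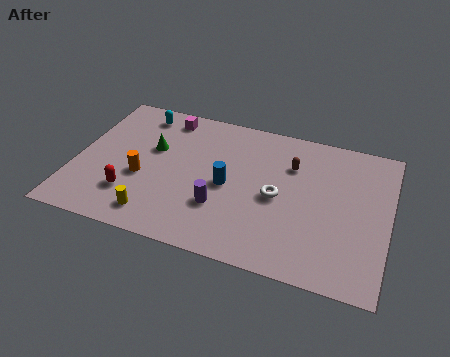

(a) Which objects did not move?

the brown capsule and the white torus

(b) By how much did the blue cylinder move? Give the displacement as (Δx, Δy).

(-0.8, 2.7)

The blue cylinder was at about (8.2, 1.8) and moved to about (7.4, 4.5).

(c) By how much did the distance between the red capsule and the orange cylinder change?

-3.6

The distance was about 5.0 in the first image and 1.4 in the second, so they moved 3.6 units closer together.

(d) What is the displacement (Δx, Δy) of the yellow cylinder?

(-1.8, -1.3)

From the two frames, the yellow cylinder sits at roughly (6.0, 2.8) before and (4.2, 1.5) after.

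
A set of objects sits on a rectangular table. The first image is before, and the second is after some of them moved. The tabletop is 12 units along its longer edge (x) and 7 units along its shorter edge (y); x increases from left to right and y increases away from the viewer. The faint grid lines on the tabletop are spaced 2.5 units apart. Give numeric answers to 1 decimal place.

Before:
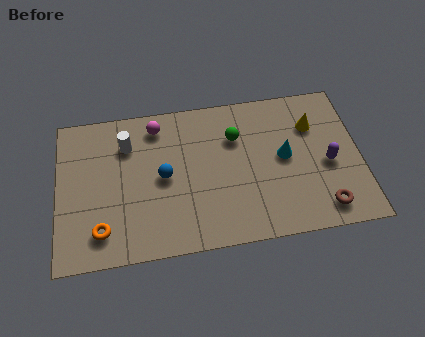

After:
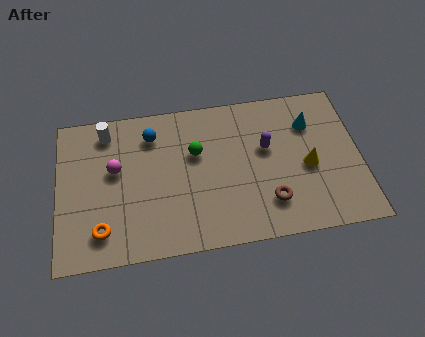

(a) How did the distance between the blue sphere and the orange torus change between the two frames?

+1.3

The distance was about 3.3 in the first image and 4.6 in the second, so they moved 1.3 units further apart.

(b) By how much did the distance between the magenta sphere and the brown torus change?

-1.5

The distance was about 8.0 in the first image and 6.5 in the second, so they moved 1.5 units closer together.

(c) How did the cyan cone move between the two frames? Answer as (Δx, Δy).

(1.1, 1.4)

The cyan cone was at about (9.0, 3.7) and moved to about (10.1, 5.1).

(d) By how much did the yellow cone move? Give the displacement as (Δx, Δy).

(-0.3, -1.9)

The yellow cone started near (10.2, 5.0) and ended near (9.9, 3.1).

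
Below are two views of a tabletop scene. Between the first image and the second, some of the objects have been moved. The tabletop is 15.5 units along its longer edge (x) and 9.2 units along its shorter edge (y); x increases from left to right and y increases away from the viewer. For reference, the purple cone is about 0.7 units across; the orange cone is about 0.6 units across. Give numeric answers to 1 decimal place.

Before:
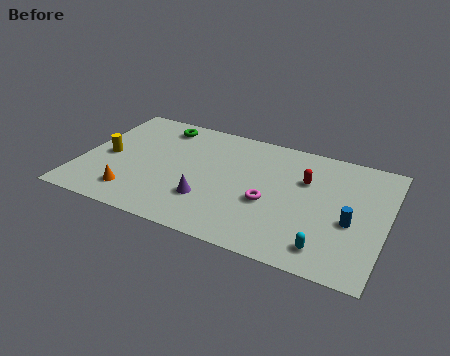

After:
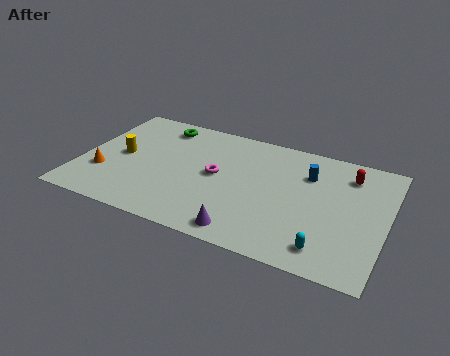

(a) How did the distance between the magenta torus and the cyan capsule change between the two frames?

+3.0

Before: roughly 3.8 units apart; after: 6.8. That's 3.0 units further apart.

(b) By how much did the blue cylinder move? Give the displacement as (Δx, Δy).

(-2.4, 2.8)

The blue cylinder was at about (13.8, 3.8) and moved to about (11.4, 6.6).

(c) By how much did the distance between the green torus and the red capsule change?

+1.9

They were about 7.9 units apart before and 9.8 after — 1.9 units further apart.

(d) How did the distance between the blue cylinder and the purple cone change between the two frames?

-1.1

They were about 7.2 units apart before and 6.1 after — 1.1 units closer together.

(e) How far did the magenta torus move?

3.0

The magenta torus moved from about (9.7, 3.7) to (6.9, 4.8), a distance of √(2.8² + 1.1²) ≈ 3.0.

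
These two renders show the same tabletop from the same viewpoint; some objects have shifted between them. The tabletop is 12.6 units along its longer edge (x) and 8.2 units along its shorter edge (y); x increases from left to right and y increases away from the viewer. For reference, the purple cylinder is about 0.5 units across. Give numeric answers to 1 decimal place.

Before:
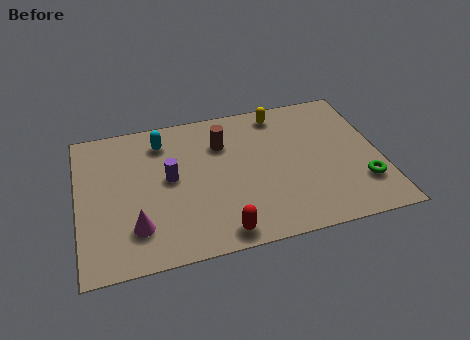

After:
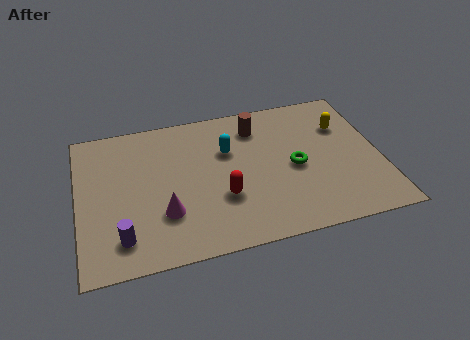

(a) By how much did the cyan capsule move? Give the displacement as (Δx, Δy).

(2.7, -1.2)

The cyan capsule started near (3.6, 6.6) and ended near (6.3, 5.4).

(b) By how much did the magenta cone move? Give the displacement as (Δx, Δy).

(1.2, 0.5)

From the two frames, the magenta cone sits at roughly (2.3, 2.0) before and (3.5, 2.5) after.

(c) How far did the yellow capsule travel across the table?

3.0

The yellow capsule moved from about (8.6, 7.1) to (11.2, 5.7), a distance of √(2.6² + 1.4²) ≈ 3.0.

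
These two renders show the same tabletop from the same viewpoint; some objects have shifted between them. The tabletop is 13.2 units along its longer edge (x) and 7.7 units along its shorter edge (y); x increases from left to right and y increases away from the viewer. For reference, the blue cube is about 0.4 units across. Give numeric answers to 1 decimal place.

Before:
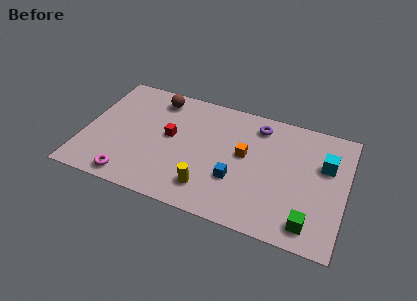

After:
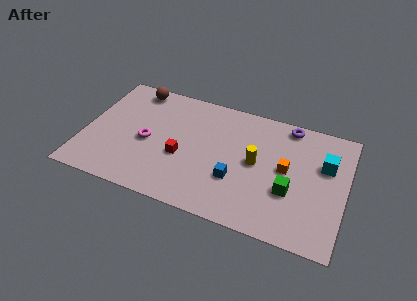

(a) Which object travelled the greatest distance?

the yellow cylinder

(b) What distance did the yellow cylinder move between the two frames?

3.3

The yellow cylinder was near (6.5, 1.6) before and (8.7, 4.0) after, so it travelled √(2.2² + 2.4²) ≈ 3.3 units.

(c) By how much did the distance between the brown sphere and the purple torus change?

+2.7

Before: roughly 5.2 units apart; after: 7.9. That's 2.7 units further apart.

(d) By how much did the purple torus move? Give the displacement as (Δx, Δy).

(1.5, 0.5)

The purple torus was at about (8.6, 6.4) and moved to about (10.1, 6.9).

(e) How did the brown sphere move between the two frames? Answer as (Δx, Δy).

(-1.2, 0.3)

From the two frames, the brown sphere sits at roughly (3.4, 6.5) before and (2.2, 6.8) after.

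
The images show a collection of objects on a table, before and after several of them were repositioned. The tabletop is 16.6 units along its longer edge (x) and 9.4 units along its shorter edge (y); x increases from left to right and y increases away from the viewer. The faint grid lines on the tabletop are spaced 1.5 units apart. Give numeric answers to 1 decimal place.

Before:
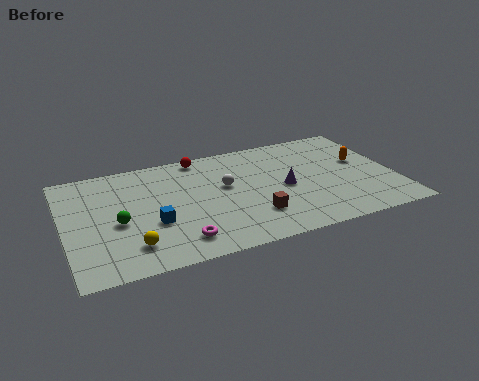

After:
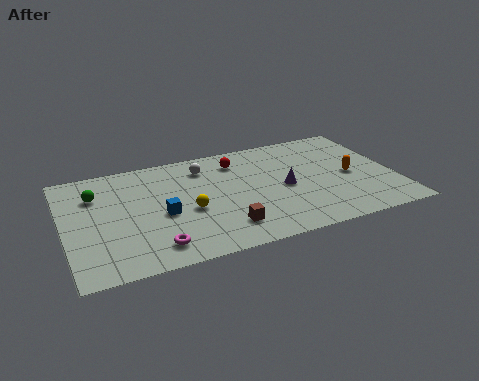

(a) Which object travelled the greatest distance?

the yellow sphere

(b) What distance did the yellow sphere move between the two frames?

3.6

The yellow sphere moved from about (3.1, 2.0) to (6.1, 4.0), a distance of √(3.0² + 2.0²) ≈ 3.6.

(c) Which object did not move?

the purple cone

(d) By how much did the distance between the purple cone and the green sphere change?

+1.2

Before: roughly 8.4 units apart; after: 9.6. That's 1.2 units further apart.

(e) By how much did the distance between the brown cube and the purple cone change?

+1.5

They were about 2.6 units apart before and 4.1 after — 1.5 units further apart.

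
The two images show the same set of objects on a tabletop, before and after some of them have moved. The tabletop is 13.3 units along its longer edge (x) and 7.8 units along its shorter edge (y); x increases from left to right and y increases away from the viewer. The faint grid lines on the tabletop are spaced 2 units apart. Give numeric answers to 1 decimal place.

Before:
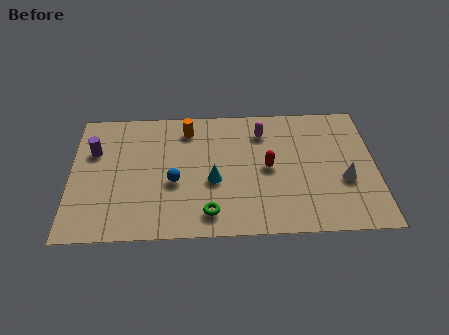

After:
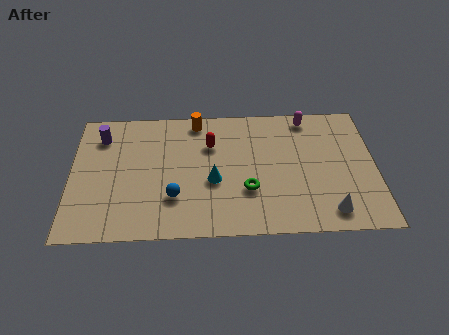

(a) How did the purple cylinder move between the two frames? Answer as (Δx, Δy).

(0.3, 0.9)

The purple cylinder started near (1.0, 5.2) and ended near (1.3, 6.1).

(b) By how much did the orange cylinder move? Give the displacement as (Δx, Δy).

(0.4, 0.5)

From the two frames, the orange cylinder sits at roughly (5.1, 6.4) before and (5.5, 6.9) after.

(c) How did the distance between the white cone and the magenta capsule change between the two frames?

+1.1

They were about 4.7 units apart before and 5.8 after — 1.1 units further apart.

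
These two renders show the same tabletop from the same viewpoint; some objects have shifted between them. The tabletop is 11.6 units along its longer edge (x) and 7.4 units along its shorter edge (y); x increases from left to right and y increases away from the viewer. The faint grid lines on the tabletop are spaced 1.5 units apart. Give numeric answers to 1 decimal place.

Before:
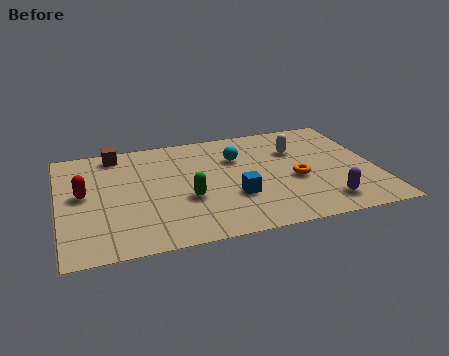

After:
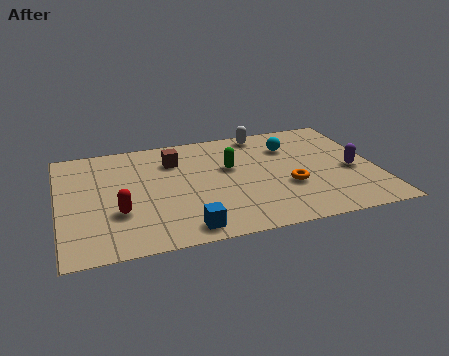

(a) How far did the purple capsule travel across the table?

2.2

The purple capsule was near (9.5, 1.3) before and (10.7, 3.2) after, so it travelled √(1.2² + 1.9²) ≈ 2.2 units.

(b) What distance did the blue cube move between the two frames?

2.5

The blue cube was near (6.3, 2.5) before and (4.4, 0.9) after, so it travelled √(1.9² + 1.6²) ≈ 2.5 units.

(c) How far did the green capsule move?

2.4

From (4.6, 2.8) to (6.3, 4.5), the green capsule covered √(1.7² + 1.7²) ≈ 2.4 units.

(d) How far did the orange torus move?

0.5

From (8.6, 3.1) to (8.3, 2.7), the orange torus covered √(0.3² + 0.4²) ≈ 0.5 units.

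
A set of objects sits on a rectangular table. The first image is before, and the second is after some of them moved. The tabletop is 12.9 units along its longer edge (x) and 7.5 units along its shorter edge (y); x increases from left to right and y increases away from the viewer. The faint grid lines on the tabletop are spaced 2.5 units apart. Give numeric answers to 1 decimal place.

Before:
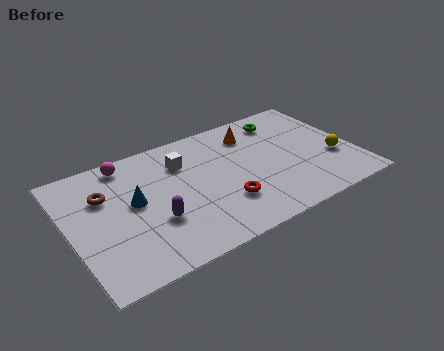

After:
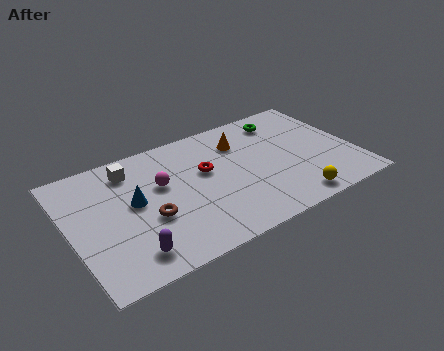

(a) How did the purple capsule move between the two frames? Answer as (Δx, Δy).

(-1.3, -1.3)

The purple capsule started near (3.6, 2.6) and ended near (2.3, 1.3).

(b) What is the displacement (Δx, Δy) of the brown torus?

(1.7, -2.2)

The brown torus was at about (1.7, 5.1) and moved to about (3.4, 2.9).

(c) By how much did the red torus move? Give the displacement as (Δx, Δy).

(-0.5, 2.3)

From the two frames, the red torus sits at roughly (6.7, 2.2) before and (6.2, 4.5) after.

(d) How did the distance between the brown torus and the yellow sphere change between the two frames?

-4.0

Before: roughly 10.5 units apart; after: 6.5. That's 4.0 units closer together.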